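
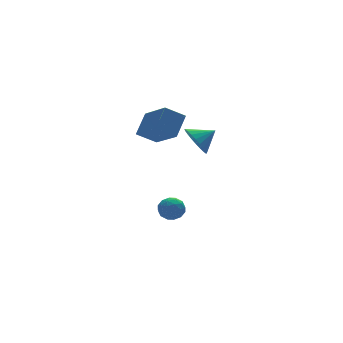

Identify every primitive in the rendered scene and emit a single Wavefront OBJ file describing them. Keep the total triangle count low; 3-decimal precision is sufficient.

v -1.503 -3.305 1.571
v -1.084 -2.925 0.897
v -0.537 -3.415 2.109
v -1.16 -2.652 1.091
v -1.289 -2.478 1.358
v -1.45 -2.431 1.657
v -1.619 -2.516 1.943
v -1.771 -2.721 2.173
v -1.881 -3.016 2.311
v -1.934 -3.354 2.337
v -1.921 -3.685 2.246
v -1.845 -3.958 2.052
v -1.716 -4.131 1.785
v -1.555 -4.179 1.486
v -1.386 -4.094 1.199
v -1.234 -3.888 0.97
v -1.124 -3.594 0.832
v -1.071 -3.256 0.806
v -2.332 -3.04 1.935
v -3.258 -2.764 2.54
v -2.494 -1.304 0.895
v -3.42 -1.028 1.501
v -1.54 -2.412 2.859
v -2.466 -2.136 3.465
v -1.702 -0.676 1.82
v -2.628 -0.4 2.425
v -2.324 -1.068 -3.457
v -1.709 -0.719 -3.563
v -1.811 -2.061 -3.757
v -1.196 -1.712 -3.863
v -1.455 -1.788 -3.201
v -1.772 -1.174 -3.015
v -1.748 -1.606 -4.305
v -2.065 -0.992 -4.119
v -1.354 -1.051 -4.087
v -1.172 -1.163 -3.405
v -2.348 -1.617 -3.915
v -2.166 -1.729 -3.233
v -2.061 -0.806 -3.484
v -1.459 -1.974 -3.836
v -1.61 -2.018 -3.447
v -1.249 -1.813 -3.509
v -2.098 -1.074 -3.162
v -1.737 -0.869 -3.224
v -1.587 -1.497 -3.011
v -1.783 -1.911 -4.096
v -1.422 -1.706 -4.158
v -2.271 -0.967 -3.811
v -1.91 -0.762 -3.873
v -1.933 -1.283 -4.309
v -1.491 -0.796 -3.854
v -1.19 -1.38 -4.03
v -1.514 -1.318 -4.29
v -1.701 -0.957 -4.181
v -1.384 -0.862 -3.453
v -1.083 -1.446 -3.629
v -1.235 -1.49 -3.24
v -1.421 -1.13 -3.131
v -1.175 -1.058 -3.761
v -2.437 -1.334 -3.691
v -2.136 -1.918 -3.867
v -2.099 -1.65 -4.189
v -2.285 -1.29 -4.08
v -2.33 -1.4 -3.29
v -2.029 -1.984 -3.466
v -1.819 -1.823 -3.139
v -2.006 -1.462 -3.03
v -2.345 -1.722 -3.559
f 2 1 4
f 2 4 3
f 4 1 5
f 4 5 3
f 5 1 6
f 5 6 3
f 6 1 7
f 6 7 3
f 7 1 8
f 7 8 3
f 8 1 9
f 8 9 3
f 9 1 10
f 9 10 3
f 10 1 11
f 10 11 3
f 11 1 12
f 11 12 3
f 12 1 13
f 12 13 3
f 13 1 14
f 13 14 3
f 14 1 15
f 14 15 3
f 15 1 16
f 15 16 3
f 16 1 17
f 16 17 3
f 17 1 18
f 17 18 3
f 18 1 2
f 18 2 3
f 20 22 19
f 23 20 19
f 19 22 21
f 21 23 19
f 20 26 22
f 24 20 23
f 24 26 20
f 22 26 21
f 25 23 21
f 21 26 25
f 25 24 23
f 26 24 25
f 27 64 43
f 64 38 67
f 43 67 32
f 64 67 43
f 27 43 39
f 43 32 44
f 39 44 28
f 43 44 39
f 27 39 48
f 39 28 49
f 48 49 34
f 39 49 48
f 27 48 60
f 48 34 63
f 60 63 37
f 48 63 60
f 27 60 64
f 60 37 68
f 64 68 38
f 60 68 64
f 28 44 55
f 44 32 58
f 55 58 36
f 44 58 55
f 32 67 45
f 67 38 66
f 45 66 31
f 67 66 45
f 38 68 65
f 68 37 61
f 65 61 29
f 68 61 65
f 37 63 62
f 63 34 50
f 62 50 33
f 63 50 62
f 34 49 54
f 49 28 51
f 54 51 35
f 49 51 54
f 30 56 42
f 56 36 57
f 42 57 31
f 56 57 42
f 30 42 40
f 42 31 41
f 40 41 29
f 42 41 40
f 30 40 47
f 40 29 46
f 47 46 33
f 40 46 47
f 30 47 52
f 47 33 53
f 52 53 35
f 47 53 52
f 30 52 56
f 52 35 59
f 56 59 36
f 52 59 56
f 31 57 45
f 57 36 58
f 45 58 32
f 57 58 45
f 29 41 65
f 41 31 66
f 65 66 38
f 41 66 65
f 33 46 62
f 46 29 61
f 62 61 37
f 46 61 62
f 35 53 54
f 53 33 50
f 54 50 34
f 53 50 54
f 36 59 55
f 59 35 51
f 55 51 28
f 59 51 55



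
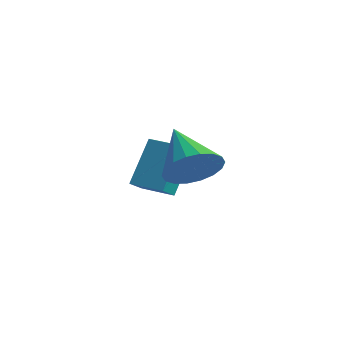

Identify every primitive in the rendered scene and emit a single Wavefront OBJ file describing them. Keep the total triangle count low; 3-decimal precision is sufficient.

v -0.557 -1.104 -2.946
v -0.314 -1.803 -2.49
v -0.761 -0.127 -1.341
v -0.518 -0.826 -0.885
v 0.578 -0.754 -3.015
v 0.821 -1.453 -2.559
v 0.374 0.223 -1.41
v 0.617 -0.476 -0.954
v 3.629 -2.754 -0.496
v 4.23 -2.557 0.214
v 2.191 -2.226 0.576
v 4.208 -2.19 0.004
v 4.072 -1.935 -0.305
v 3.848 -1.843 -0.651
v 3.581 -1.93 -0.967
v 3.323 -2.181 -1.189
v 3.126 -2.545 -1.274
v 3.029 -2.951 -1.205
v 3.05 -3.318 -0.995
v 3.187 -3.572 -0.687
v 3.411 -3.665 -0.34
v 3.678 -3.578 -0.025
v 3.935 -3.327 0.198
v 4.132 -2.963 0.283
f 2 4 1
f 5 2 1
f 1 4 3
f 3 5 1
f 2 8 4
f 6 2 5
f 6 8 2
f 4 8 3
f 7 5 3
f 3 8 7
f 7 6 5
f 8 6 7
f 10 9 12
f 10 12 11
f 12 9 13
f 12 13 11
f 13 9 14
f 13 14 11
f 14 9 15
f 14 15 11
f 15 9 16
f 15 16 11
f 16 9 17
f 16 17 11
f 17 9 18
f 17 18 11
f 18 9 19
f 18 19 11
f 19 9 20
f 19 20 11
f 20 9 21
f 20 21 11
f 21 9 22
f 21 22 11
f 22 9 23
f 22 23 11
f 23 9 24
f 23 24 11
f 24 9 10
f 24 10 11



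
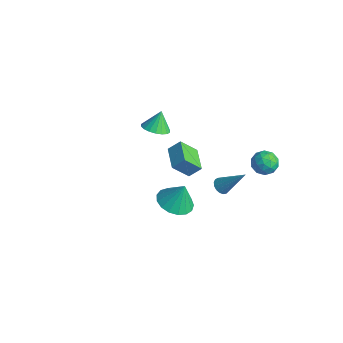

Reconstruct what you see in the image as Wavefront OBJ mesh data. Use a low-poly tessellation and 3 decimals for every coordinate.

v 1.08 3.138 -1.986
v 1.411 3.36 -2.336
v 2.14 3.882 -0.514
v 1.234 3.538 -2.298
v 1.022 3.624 -2.189
v 0.823 3.599 -2.034
v 0.683 3.468 -1.867
v 0.635 3.262 -1.728
v 0.688 3.027 -1.648
v 0.831 2.818 -1.645
v 1.032 2.682 -1.72
v 1.243 2.651 -1.857
v 1.418 2.731 -2.023
v 1.515 2.904 -2.18
v 1.512 3.131 -2.293
v 3.523 3.974 1.871
v 4.172 4.257 2.168
v 3.688 2.923 2.512
v 4.337 3.206 2.809
v 3.659 3.504 3.012
v 3.557 4.153 2.616
v 4.303 3.027 2.064
v 4.201 3.676 1.668
v 4.654 3.672 2.287
v 4.256 3.967 2.874
v 3.604 3.213 1.806
v 3.206 3.508 2.393
v 3.833 4.208 1.963
v 4.027 2.972 2.717
v 3.629 3.147 2.836
v 4.01 3.314 3.011
v 3.472 4.147 2.227
v 3.853 4.313 2.402
v 3.552 3.87 2.898
v 4.007 2.867 2.278
v 4.388 3.033 2.453
v 3.85 3.866 1.669
v 4.231 4.033 1.844
v 4.308 3.31 1.782
v 4.497 4.03 2.208
v 4.594 3.412 2.585
v 4.575 3.307 2.147
v 4.514 3.689 1.914
v 4.263 4.204 2.553
v 4.36 3.586 2.93
v 3.962 3.761 3.049
v 3.902 4.143 2.816
v 4.547 3.859 2.623
v 3.5 3.594 1.75
v 3.597 2.976 2.127
v 3.958 3.037 1.864
v 3.898 3.419 1.631
v 3.266 3.768 2.095
v 3.363 3.15 2.472
v 3.346 3.491 2.766
v 3.285 3.873 2.533
v 3.313 3.321 2.057
v -3.239 2.067 0.294
v -2.641 1.617 0.63
v -3.421 2.613 1.346
v -2.463 1.911 0.508
v -2.438 2.236 0.344
v -2.572 2.528 0.17
v -2.838 2.728 0.02
v -3.183 2.797 -0.076
v -3.54 2.722 -0.098
v -3.836 2.516 -0.043
v -4.015 2.222 0.079
v -4.04 1.897 0.243
v -3.906 1.606 0.417
v -3.64 1.406 0.567
v -3.295 1.337 0.663
v -2.938 1.412 0.685
v -1.918 1.876 -0.341
v -1.557 2.445 0.271
v -1.52 2.703 -1.345
v -1.159 3.272 -0.733
v -0.621 1.148 -0.427
v -0.26 1.717 0.185
v -0.223 1.975 -1.431
v 0.138 2.544 -0.819
v 3.647 -1.979 2.583
v 4.509 -1.593 2.287
v 3.913 -1.581 3.877
v 4.202 -1.235 2.24
v 3.768 -1.047 2.272
v 3.306 -1.073 2.375
v 2.923 -1.306 2.525
v 2.705 -1.694 2.689
v 2.702 -2.146 2.829
v 2.917 -2.561 2.912
v 3.298 -2.842 2.92
v 3.759 -2.925 2.85
v 4.195 -2.792 2.72
v 4.505 -2.472 2.558
v 4.618 -2.039 2.401
f 2 1 4
f 2 4 3
f 4 1 5
f 4 5 3
f 5 1 6
f 5 6 3
f 6 1 7
f 6 7 3
f 7 1 8
f 7 8 3
f 8 1 9
f 8 9 3
f 9 1 10
f 9 10 3
f 10 1 11
f 10 11 3
f 11 1 12
f 11 12 3
f 12 1 13
f 12 13 3
f 13 1 14
f 13 14 3
f 14 1 15
f 14 15 3
f 15 1 2
f 15 2 3
f 16 53 32
f 53 27 56
f 32 56 21
f 53 56 32
f 16 32 28
f 32 21 33
f 28 33 17
f 32 33 28
f 16 28 37
f 28 17 38
f 37 38 23
f 28 38 37
f 16 37 49
f 37 23 52
f 49 52 26
f 37 52 49
f 16 49 53
f 49 26 57
f 53 57 27
f 49 57 53
f 17 33 44
f 33 21 47
f 44 47 25
f 33 47 44
f 21 56 34
f 56 27 55
f 34 55 20
f 56 55 34
f 27 57 54
f 57 26 50
f 54 50 18
f 57 50 54
f 26 52 51
f 52 23 39
f 51 39 22
f 52 39 51
f 23 38 43
f 38 17 40
f 43 40 24
f 38 40 43
f 19 45 31
f 45 25 46
f 31 46 20
f 45 46 31
f 19 31 29
f 31 20 30
f 29 30 18
f 31 30 29
f 19 29 36
f 29 18 35
f 36 35 22
f 29 35 36
f 19 36 41
f 36 22 42
f 41 42 24
f 36 42 41
f 19 41 45
f 41 24 48
f 45 48 25
f 41 48 45
f 20 46 34
f 46 25 47
f 34 47 21
f 46 47 34
f 18 30 54
f 30 20 55
f 54 55 27
f 30 55 54
f 22 35 51
f 35 18 50
f 51 50 26
f 35 50 51
f 24 42 43
f 42 22 39
f 43 39 23
f 42 39 43
f 25 48 44
f 48 24 40
f 44 40 17
f 48 40 44
f 59 58 61
f 59 61 60
f 61 58 62
f 61 62 60
f 62 58 63
f 62 63 60
f 63 58 64
f 63 64 60
f 64 58 65
f 64 65 60
f 65 58 66
f 65 66 60
f 66 58 67
f 66 67 60
f 67 58 68
f 67 68 60
f 68 58 69
f 68 69 60
f 69 58 70
f 69 70 60
f 70 58 71
f 70 71 60
f 71 58 72
f 71 72 60
f 72 58 73
f 72 73 60
f 73 58 59
f 73 59 60
f 75 77 74
f 78 75 74
f 74 77 76
f 76 78 74
f 75 81 77
f 79 75 78
f 79 81 75
f 77 81 76
f 80 78 76
f 76 81 80
f 80 79 78
f 81 79 80
f 83 82 85
f 83 85 84
f 85 82 86
f 85 86 84
f 86 82 87
f 86 87 84
f 87 82 88
f 87 88 84
f 88 82 89
f 88 89 84
f 89 82 90
f 89 90 84
f 90 82 91
f 90 91 84
f 91 82 92
f 91 92 84
f 92 82 93
f 92 93 84
f 93 82 94
f 93 94 84
f 94 82 95
f 94 95 84
f 95 82 96
f 95 96 84
f 96 82 83
f 96 83 84



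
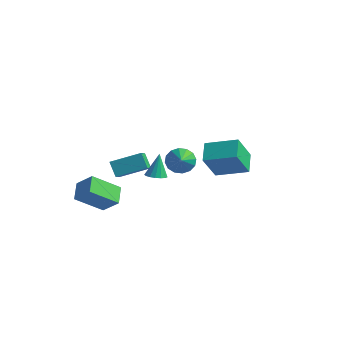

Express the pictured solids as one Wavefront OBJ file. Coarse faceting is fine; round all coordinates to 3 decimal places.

v -3.745 -0.824 -3.433
v -4.365 -0.601 -2.641
v -4.196 -0.008 -4.016
v -4.815 0.216 -3.224
v -2.525 0.304 -2.796
v -3.144 0.528 -2.004
v -2.975 1.121 -3.379
v -3.595 1.344 -2.587
v -2.86 -3.775 -2.776
v -3.472 -2.921 -2.261
v -3.808 -3.936 -3.635
v -4.42 -3.082 -3.12
v -2.04 -2.498 -3.92
v -2.652 -1.644 -3.405
v -2.988 -2.659 -4.779
v -3.6 -1.805 -4.264
v -3.393 4.053 -4.361
v -2.782 4.653 -4.279
v -2.207 2.687 -3.219
v -3.051 4.713 -3.928
v -3.411 4.596 -3.694
v -3.766 4.333 -3.638
v -4.022 3.996 -3.776
v -4.109 3.674 -4.071
v -4.004 3.454 -4.443
v -3.736 3.394 -4.794
v -3.376 3.511 -5.028
v -3.021 3.773 -5.084
v -2.765 4.11 -4.946
v -2.678 4.432 -4.651
v 1.988 0.362 -1.571
v 1.941 -0.614 -0.023
v 1.341 1.295 -1.002
v 1.295 0.32 0.546
v 3.545 1.12 -1.046
v 3.499 0.145 0.502
v 2.899 2.054 -0.477
v 2.852 1.078 1.071
v -0.185 -1.731 -1.467
v 0.325 -1.437 -1.511
v -0.335 -1.269 -0.133
v 0.132 -1.251 -1.598
v -0.134 -1.174 -1.654
v -0.412 -1.224 -1.668
v -0.637 -1.391 -1.636
v -0.759 -1.636 -1.565
v -0.75 -1.902 -1.471
v -0.611 -2.129 -1.377
v -0.374 -2.265 -1.304
v -0.095 -2.279 -1.268
v 0.164 -2.167 -1.277
v 0.343 -1.955 -1.33
v 0.401 -1.692 -1.415
f 2 4 1
f 5 2 1
f 1 4 3
f 3 5 1
f 2 8 4
f 6 2 5
f 6 8 2
f 4 8 3
f 7 5 3
f 3 8 7
f 7 6 5
f 8 6 7
f 10 12 9
f 13 10 9
f 9 12 11
f 11 13 9
f 10 16 12
f 14 10 13
f 14 16 10
f 12 16 11
f 15 13 11
f 11 16 15
f 15 14 13
f 16 14 15
f 18 17 20
f 18 20 19
f 20 17 21
f 20 21 19
f 21 17 22
f 21 22 19
f 22 17 23
f 22 23 19
f 23 17 24
f 23 24 19
f 24 17 25
f 24 25 19
f 25 17 26
f 25 26 19
f 26 17 27
f 26 27 19
f 27 17 28
f 27 28 19
f 28 17 29
f 28 29 19
f 29 17 30
f 29 30 19
f 30 17 18
f 30 18 19
f 32 34 31
f 35 32 31
f 31 34 33
f 33 35 31
f 32 38 34
f 36 32 35
f 36 38 32
f 34 38 33
f 37 35 33
f 33 38 37
f 37 36 35
f 38 36 37
f 40 39 42
f 40 42 41
f 42 39 43
f 42 43 41
f 43 39 44
f 43 44 41
f 44 39 45
f 44 45 41
f 45 39 46
f 45 46 41
f 46 39 47
f 46 47 41
f 47 39 48
f 47 48 41
f 48 39 49
f 48 49 41
f 49 39 50
f 49 50 41
f 50 39 51
f 50 51 41
f 51 39 52
f 51 52 41
f 52 39 53
f 52 53 41
f 53 39 40
f 53 40 41



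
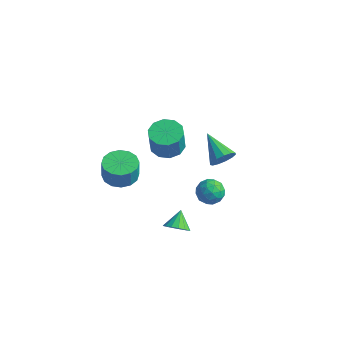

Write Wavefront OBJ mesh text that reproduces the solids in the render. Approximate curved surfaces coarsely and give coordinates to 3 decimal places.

v 2.007 -0.17 2.239
v 2.365 -0.052 2.828
v 0.653 0.53 2.921
v 2.416 0.267 2.601
v 2.337 0.447 2.259
v 2.153 0.431 1.911
v 1.922 0.224 1.666
v 1.719 -0.108 1.604
v 1.607 -0.46 1.743
v 1.622 -0.72 2.039
v 1.759 -0.805 2.399
v 1.975 -0.689 2.708
v 2.201 -0.408 2.868
v 1.148 -2.931 -1.46
v 1.728 -2.614 -1.62
v 0.892 -2.149 -0.84
v 1.494 -2.502 -1.858
v 1.168 -2.504 -1.989
v 0.836 -2.62 -1.979
v 0.587 -2.82 -1.83
v 0.489 -3.049 -1.581
v 0.567 -3.247 -1.301
v 0.801 -3.36 -1.063
v 1.127 -3.358 -0.931
v 1.459 -3.241 -0.942
v 1.708 -3.041 -1.091
v 1.806 -2.812 -1.339
v -1.43 -3.834 2.301
v -0.612 -4.182 2.259
v -0.572 -4.214 3.298
v -1.39 -3.866 3.339
v -0.547 -3.726 2.27
v -0.507 -3.758 3.309
v -0.719 -3.299 2.29
v -0.679 -3.331 3.328
v -1.081 -3.015 2.312
v -1.041 -3.047 3.351
v -1.537 -2.951 2.332
v -1.497 -2.983 3.37
v -1.964 -3.124 2.343
v -1.924 -3.155 3.381
v -2.248 -3.486 2.342
v -2.208 -3.518 3.381
v -2.313 -3.942 2.331
v -2.273 -3.974 3.37
v -2.141 -4.369 2.312
v -2.101 -4.401 3.35
v -1.779 -4.653 2.289
v -1.739 -4.685 3.328
v -1.323 -4.717 2.27
v -1.283 -4.749 3.308
v -0.896 -4.545 2.259
v -0.856 -4.576 3.297
v -2.92 2.489 -1.959
v -2.319 1.794 -2.105
v -2.259 1.556 -0.727
v -2.86 2.251 -0.581
v -2.017 2.278 -2.035
v -1.957 2.04 -0.657
v -2.06 2.843 -1.935
v -2 2.604 -0.557
v -2.431 3.272 -1.845
v -2.371 3.034 -0.467
v -2.989 3.403 -1.798
v -2.929 3.164 -0.42
v -3.521 3.184 -1.813
v -3.461 2.946 -0.435
v -3.823 2.7 -1.883
v -3.763 2.462 -0.505
v -3.78 2.136 -1.983
v -3.72 1.897 -0.605
v -3.409 1.706 -2.073
v -3.349 1.468 -0.695
v -2.851 1.576 -2.12
v -2.791 1.337 -0.742
v 2.07 -1.642 2.024
v 2.451 -1.261 1.507
v 2.389 -2.679 1.493
v 2.77 -2.298 0.976
v 3.013 -2.315 1.682
v 2.816 -1.674 2.01
v 2.024 -2.266 0.99
v 1.827 -1.625 1.318
v 2.422 -1.646 0.868
v 3.034 -1.677 1.295
v 1.806 -2.263 1.705
v 2.418 -2.294 2.132
v 2.233 -1.36 1.812
v 2.607 -2.58 1.188
v 2.75 -2.59 1.603
v 2.974 -2.366 1.299
v 2.447 -1.603 2.107
v 2.671 -1.379 1.803
v 3.001 -1.999 1.906
v 2.169 -2.561 1.197
v 2.393 -2.337 0.893
v 1.866 -1.574 1.701
v 2.09 -1.35 1.397
v 1.839 -1.941 1.094
v 2.44 -1.363 1.132
v 2.627 -1.973 0.821
v 2.189 -1.954 0.829
v 2.073 -1.577 1.022
v 2.799 -1.381 1.384
v 2.986 -1.991 1.072
v 3.129 -2.001 1.487
v 3.013 -1.624 1.679
v 2.782 -1.608 1.008
v 1.854 -1.949 1.928
v 2.041 -2.559 1.616
v 1.827 -2.316 1.321
v 1.711 -1.939 1.513
v 2.213 -1.967 2.179
v 2.4 -2.577 1.868
v 2.767 -2.363 1.978
v 2.651 -1.986 2.171
v 2.058 -2.332 1.992
f 2 1 4
f 2 4 3
f 4 1 5
f 4 5 3
f 5 1 6
f 5 6 3
f 6 1 7
f 6 7 3
f 7 1 8
f 7 8 3
f 8 1 9
f 8 9 3
f 9 1 10
f 9 10 3
f 10 1 11
f 10 11 3
f 11 1 12
f 11 12 3
f 12 1 13
f 12 13 3
f 13 1 2
f 13 2 3
f 15 14 17
f 15 17 16
f 17 14 18
f 17 18 16
f 18 14 19
f 18 19 16
f 19 14 20
f 19 20 16
f 20 14 21
f 20 21 16
f 21 14 22
f 21 22 16
f 22 14 23
f 22 23 16
f 23 14 24
f 23 24 16
f 24 14 25
f 24 25 16
f 25 14 26
f 25 26 16
f 26 14 27
f 26 27 16
f 27 14 15
f 27 15 16
f 29 28 32
f 29 32 30
f 30 32 33
f 30 33 31
f 32 28 34
f 32 34 33
f 33 34 35
f 33 35 31
f 34 28 36
f 34 36 35
f 35 36 37
f 35 37 31
f 36 28 38
f 36 38 37
f 37 38 39
f 37 39 31
f 38 28 40
f 38 40 39
f 39 40 41
f 39 41 31
f 40 28 42
f 40 42 41
f 41 42 43
f 41 43 31
f 42 28 44
f 42 44 43
f 43 44 45
f 43 45 31
f 44 28 46
f 44 46 45
f 45 46 47
f 45 47 31
f 46 28 48
f 46 48 47
f 47 48 49
f 47 49 31
f 48 28 50
f 48 50 49
f 49 50 51
f 49 51 31
f 50 28 52
f 50 52 51
f 51 52 53
f 51 53 31
f 52 28 29
f 52 29 53
f 53 29 30
f 53 30 31
f 55 54 58
f 55 58 56
f 56 58 59
f 56 59 57
f 58 54 60
f 58 60 59
f 59 60 61
f 59 61 57
f 60 54 62
f 60 62 61
f 61 62 63
f 61 63 57
f 62 54 64
f 62 64 63
f 63 64 65
f 63 65 57
f 64 54 66
f 64 66 65
f 65 66 67
f 65 67 57
f 66 54 68
f 66 68 67
f 67 68 69
f 67 69 57
f 68 54 70
f 68 70 69
f 69 70 71
f 69 71 57
f 70 54 72
f 70 72 71
f 71 72 73
f 71 73 57
f 72 54 74
f 72 74 73
f 73 74 75
f 73 75 57
f 74 54 55
f 74 55 75
f 75 55 56
f 75 56 57
f 76 113 92
f 113 87 116
f 92 116 81
f 113 116 92
f 76 92 88
f 92 81 93
f 88 93 77
f 92 93 88
f 76 88 97
f 88 77 98
f 97 98 83
f 88 98 97
f 76 97 109
f 97 83 112
f 109 112 86
f 97 112 109
f 76 109 113
f 109 86 117
f 113 117 87
f 109 117 113
f 77 93 104
f 93 81 107
f 104 107 85
f 93 107 104
f 81 116 94
f 116 87 115
f 94 115 80
f 116 115 94
f 87 117 114
f 117 86 110
f 114 110 78
f 117 110 114
f 86 112 111
f 112 83 99
f 111 99 82
f 112 99 111
f 83 98 103
f 98 77 100
f 103 100 84
f 98 100 103
f 79 105 91
f 105 85 106
f 91 106 80
f 105 106 91
f 79 91 89
f 91 80 90
f 89 90 78
f 91 90 89
f 79 89 96
f 89 78 95
f 96 95 82
f 89 95 96
f 79 96 101
f 96 82 102
f 101 102 84
f 96 102 101
f 79 101 105
f 101 84 108
f 105 108 85
f 101 108 105
f 80 106 94
f 106 85 107
f 94 107 81
f 106 107 94
f 78 90 114
f 90 80 115
f 114 115 87
f 90 115 114
f 82 95 111
f 95 78 110
f 111 110 86
f 95 110 111
f 84 102 103
f 102 82 99
f 103 99 83
f 102 99 103
f 85 108 104
f 108 84 100
f 104 100 77
f 108 100 104



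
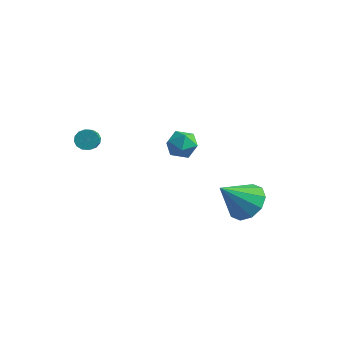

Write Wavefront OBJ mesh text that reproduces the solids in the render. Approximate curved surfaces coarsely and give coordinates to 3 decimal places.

v 1.625 0.716 -1.304
v 2.022 1.341 -0.603
v 0.895 -0.336 0.044
v 1.447 1.553 -0.748
v 0.939 1.445 -1.107
v 0.694 1.059 -1.54
v 0.804 0.542 -1.884
v 1.227 0.092 -2.006
v 1.803 -0.12 -1.861
v 2.31 -0.013 -1.502
v 2.556 0.373 -1.069
v 2.446 0.89 -0.725
v -2.089 2.423 0.623
v -1.541 1.868 0.405
v -3.039 1.692 0.095
v -2.491 1.137 -0.123
v -2.666 1.248 0.66
v -2.079 1.699 0.986
v -2.501 1.861 -0.486
v -1.914 2.312 -0.16
v -1.796 1.521 -0.281
v -1.898 1.141 0.427
v -2.682 2.419 0.073
v -2.784 2.039 0.781
v -4.066 -2.778 2.744
v -3.652 -2.472 2.819
v -3.16 -3.317 3.532
v -3.574 -3.622 3.456
v -3.824 -2.407 3.016
v -3.331 -3.252 3.729
v -4.06 -2.44 3.139
v -3.568 -3.285 3.852
v -4.299 -2.564 3.157
v -3.806 -3.409 3.87
v -4.475 -2.746 3.064
v -3.982 -3.59 3.777
v -4.541 -2.935 2.885
v -4.049 -3.78 3.598
v -4.48 -3.083 2.668
v -3.988 -3.928 3.381
v -4.309 -3.148 2.471
v -3.816 -3.993 3.184
v -4.072 -3.115 2.348
v -3.58 -3.96 3.061
v -3.834 -2.991 2.33
v -3.341 -3.836 3.043
v -3.658 -2.81 2.423
v -3.165 -3.654 3.136
v -3.591 -2.62 2.602
v -3.099 -3.465 3.315
f 2 1 4
f 2 4 3
f 4 1 5
f 4 5 3
f 5 1 6
f 5 6 3
f 6 1 7
f 6 7 3
f 7 1 8
f 7 8 3
f 8 1 9
f 8 9 3
f 9 1 10
f 9 10 3
f 10 1 11
f 10 11 3
f 11 1 12
f 11 12 3
f 12 1 2
f 12 2 3
f 13 24 18
f 13 18 14
f 13 14 20
f 13 20 23
f 13 23 24
f 14 18 22
f 18 24 17
f 24 23 15
f 23 20 19
f 20 14 21
f 16 22 17
f 16 17 15
f 16 15 19
f 16 19 21
f 16 21 22
f 17 22 18
f 15 17 24
f 19 15 23
f 21 19 20
f 22 21 14
f 26 25 29
f 26 29 27
f 27 29 30
f 27 30 28
f 29 25 31
f 29 31 30
f 30 31 32
f 30 32 28
f 31 25 33
f 31 33 32
f 32 33 34
f 32 34 28
f 33 25 35
f 33 35 34
f 34 35 36
f 34 36 28
f 35 25 37
f 35 37 36
f 36 37 38
f 36 38 28
f 37 25 39
f 37 39 38
f 38 39 40
f 38 40 28
f 39 25 41
f 39 41 40
f 40 41 42
f 40 42 28
f 41 25 43
f 41 43 42
f 42 43 44
f 42 44 28
f 43 25 45
f 43 45 44
f 44 45 46
f 44 46 28
f 45 25 47
f 45 47 46
f 46 47 48
f 46 48 28
f 47 25 49
f 47 49 48
f 48 49 50
f 48 50 28
f 49 25 26
f 49 26 50
f 50 26 27
f 50 27 28



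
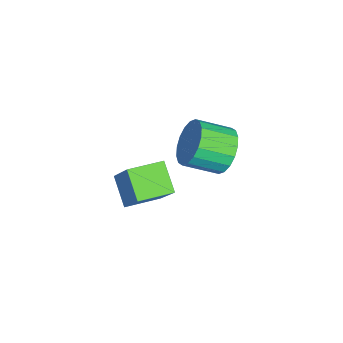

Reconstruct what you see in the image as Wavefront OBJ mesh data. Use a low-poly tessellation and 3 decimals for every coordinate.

v -1.933 -1.337 2.45
v -1.392 -1.061 2.798
v -1.226 -1.968 3.258
v -1.767 -2.243 2.91
v -1.631 -1.008 2.989
v -1.466 -1.914 3.449
v -1.931 -1.02 3.074
v -1.765 -1.926 3.534
v -2.231 -1.094 3.035
v -2.065 -2.001 3.495
v -2.472 -1.217 2.88
v -2.306 -2.123 3.34
v -2.606 -1.363 2.64
v -2.44 -2.27 3.1
v -2.607 -1.505 2.363
v -2.441 -2.411 2.823
v -2.474 -1.612 2.102
v -2.308 -2.519 2.562
v -2.234 -1.666 1.911
v -2.069 -2.572 2.371
v -1.935 -1.654 1.826
v -1.769 -2.56 2.286
v -1.635 -1.579 1.865
v -1.469 -2.486 2.325
v -1.394 -1.457 2.02
v -1.228 -2.363 2.48
v -1.26 -1.31 2.26
v -1.094 -2.217 2.72
v -1.259 -1.169 2.537
v -1.093 -2.075 2.997
v 0.75 -3.598 2.761
v 0.099 -3.914 3.313
v 0.324 -2.76 2.739
v -0.326 -3.076 3.291
v 1.506 -3.184 3.889
v 0.856 -3.5 4.441
v 1.081 -2.346 3.867
v 0.43 -2.662 4.419
f 2 1 5
f 2 5 3
f 3 5 6
f 3 6 4
f 5 1 7
f 5 7 6
f 6 7 8
f 6 8 4
f 7 1 9
f 7 9 8
f 8 9 10
f 8 10 4
f 9 1 11
f 9 11 10
f 10 11 12
f 10 12 4
f 11 1 13
f 11 13 12
f 12 13 14
f 12 14 4
f 13 1 15
f 13 15 14
f 14 15 16
f 14 16 4
f 15 1 17
f 15 17 16
f 16 17 18
f 16 18 4
f 17 1 19
f 17 19 18
f 18 19 20
f 18 20 4
f 19 1 21
f 19 21 20
f 20 21 22
f 20 22 4
f 21 1 23
f 21 23 22
f 22 23 24
f 22 24 4
f 23 1 25
f 23 25 24
f 24 25 26
f 24 26 4
f 25 1 27
f 25 27 26
f 26 27 28
f 26 28 4
f 27 1 29
f 27 29 28
f 28 29 30
f 28 30 4
f 29 1 2
f 29 2 30
f 30 2 3
f 30 3 4
f 32 34 31
f 35 32 31
f 31 34 33
f 33 35 31
f 32 38 34
f 36 32 35
f 36 38 32
f 34 38 33
f 37 35 33
f 33 38 37
f 37 36 35
f 38 36 37



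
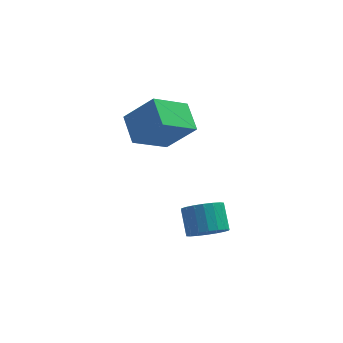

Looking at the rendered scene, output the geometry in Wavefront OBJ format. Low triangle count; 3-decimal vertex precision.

v -3.791 0.78 1.656
v -4.178 2.135 2.324
v -2.295 1.753 0.548
v -2.682 3.108 1.216
v -2.478 0.432 3.124
v -2.865 1.787 3.792
v -0.982 1.405 2.016
v -1.369 2.76 2.684
v -0.563 -1.298 -2.794
v 0.187 -1.611 -2.282
v -0.027 -0.575 -1.335
v -0.777 -0.262 -1.846
v 0.365 -1.329 -2.55
v 0.151 -0.293 -1.603
v 0.359 -1.042 -2.865
v 0.145 -0.006 -1.918
v 0.171 -0.805 -3.167
v -0.043 0.231 -2.22
v -0.163 -0.666 -3.395
v -0.377 0.37 -2.448
v -0.576 -0.652 -3.503
v -0.79 0.384 -2.556
v -0.986 -0.766 -3.471
v -1.2 0.27 -2.524
v -1.313 -0.985 -3.305
v -1.527 0.051 -2.358
v -1.491 -1.267 -3.037
v -1.705 -0.231 -2.09
v -1.485 -1.554 -2.722
v -1.699 -0.518 -1.775
v -1.297 -1.791 -2.42
v -1.511 -0.755 -1.473
v -0.963 -1.93 -2.192
v -1.177 -0.894 -1.245
v -0.55 -1.944 -2.084
v -0.764 -0.908 -1.137
v -0.14 -1.83 -2.116
v -0.354 -0.794 -1.169
f 2 4 1
f 5 2 1
f 1 4 3
f 3 5 1
f 2 8 4
f 6 2 5
f 6 8 2
f 4 8 3
f 7 5 3
f 3 8 7
f 7 6 5
f 8 6 7
f 10 9 13
f 10 13 11
f 11 13 14
f 11 14 12
f 13 9 15
f 13 15 14
f 14 15 16
f 14 16 12
f 15 9 17
f 15 17 16
f 16 17 18
f 16 18 12
f 17 9 19
f 17 19 18
f 18 19 20
f 18 20 12
f 19 9 21
f 19 21 20
f 20 21 22
f 20 22 12
f 21 9 23
f 21 23 22
f 22 23 24
f 22 24 12
f 23 9 25
f 23 25 24
f 24 25 26
f 24 26 12
f 25 9 27
f 25 27 26
f 26 27 28
f 26 28 12
f 27 9 29
f 27 29 28
f 28 29 30
f 28 30 12
f 29 9 31
f 29 31 30
f 30 31 32
f 30 32 12
f 31 9 33
f 31 33 32
f 32 33 34
f 32 34 12
f 33 9 35
f 33 35 34
f 34 35 36
f 34 36 12
f 35 9 37
f 35 37 36
f 36 37 38
f 36 38 12
f 37 9 10
f 37 10 38
f 38 10 11
f 38 11 12



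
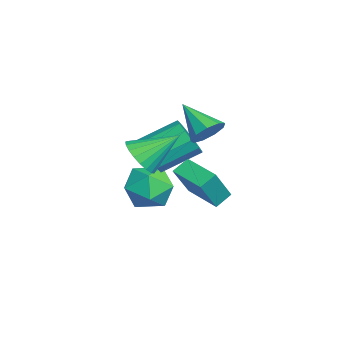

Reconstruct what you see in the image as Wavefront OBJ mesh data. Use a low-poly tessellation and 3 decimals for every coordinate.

v 0.704 -1.846 2.068
v 0.312 -1.263 2.511
v -0.043 -1.21 0.571
v -0.435 -0.627 1.014
v 1.955 -0.853 1.866
v 1.563 -0.27 2.309
v 1.208 -0.217 0.369
v 0.816 0.366 0.812
v -0.57 -0.45 3.451
v 0.008 -0.522 4
v -1.67 -1.39 4.489
v -0.286 -0.071 4.096
v -0.714 0.203 3.891
v -1.074 0.171 3.48
v -1.198 -0.152 3.056
v -1.029 -0.614 2.817
v -0.645 -1 2.875
v -0.226 -1.128 3.202
v 0.032 -0.939 3.647
v 0.99 -3.07 2.995
v 1.91 -3.093 3.13
v 0.87 -1.59 4.065
v 1.88 -2.869 2.816
v 1.696 -2.679 2.533
v 1.39 -2.558 2.331
v 1.015 -2.524 2.243
v 0.635 -2.585 2.285
v 0.317 -2.73 2.45
v 0.115 -2.934 2.709
v 0.064 -3.161 3.018
v 0.174 -3.373 3.323
v 0.424 -3.532 3.571
v 0.772 -3.611 3.72
v 1.158 -3.597 3.743
v 1.514 -3.492 3.637
v 1.78 -3.313 3.42
v -3.91 -1.709 -1.298
v -2.91 -2.043 -1.89
v -3.79 -3.317 -0.19
v -2.79 -3.651 -0.782
v -2.766 -2.689 -0.049
v -2.84 -1.696 -0.734
v -3.86 -3.664 -1.346
v -3.934 -2.671 -2.031
v -2.879 -3.251 -1.92
v -2.203 -2.649 -1.119
v -4.497 -2.711 -0.961
v -3.821 -2.109 -0.16
v -1.771 -2.69 1.57
v -1.208 -2.239 0.968
v -1.525 -0.618 1.888
v -2.089 -1.07 2.49
v -1.695 -2.217 0.762
v -2.013 -0.596 1.681
v -2.207 -2.345 0.812
v -2.524 -0.725 1.731
v -2.58 -2.583 1.103
v -2.897 -0.963 2.022
v -2.696 -2.855 1.542
v -3.014 -1.235 2.462
v -2.519 -3.075 1.991
v -2.836 -1.454 2.91
v -2.104 -3.172 2.305
v -2.422 -1.552 3.225
v -1.584 -3.117 2.387
v -1.901 -1.496 3.306
v -1.123 -2.926 2.209
v -1.44 -1.305 3.128
v -0.868 -2.66 1.829
v -1.185 -1.039 2.748
v -0.9 -2.404 1.366
v -1.217 -0.783 2.285
f 2 4 1
f 5 2 1
f 1 4 3
f 3 5 1
f 2 8 4
f 6 2 5
f 6 8 2
f 4 8 3
f 7 5 3
f 3 8 7
f 7 6 5
f 8 6 7
f 10 9 12
f 10 12 11
f 12 9 13
f 12 13 11
f 13 9 14
f 13 14 11
f 14 9 15
f 14 15 11
f 15 9 16
f 15 16 11
f 16 9 17
f 16 17 11
f 17 9 18
f 17 18 11
f 18 9 19
f 18 19 11
f 19 9 10
f 19 10 11
f 21 20 23
f 21 23 22
f 23 20 24
f 23 24 22
f 24 20 25
f 24 25 22
f 25 20 26
f 25 26 22
f 26 20 27
f 26 27 22
f 27 20 28
f 27 28 22
f 28 20 29
f 28 29 22
f 29 20 30
f 29 30 22
f 30 20 31
f 30 31 22
f 31 20 32
f 31 32 22
f 32 20 33
f 32 33 22
f 33 20 34
f 33 34 22
f 34 20 35
f 34 35 22
f 35 20 36
f 35 36 22
f 36 20 21
f 36 21 22
f 37 48 42
f 37 42 38
f 37 38 44
f 37 44 47
f 37 47 48
f 38 42 46
f 42 48 41
f 48 47 39
f 47 44 43
f 44 38 45
f 40 46 41
f 40 41 39
f 40 39 43
f 40 43 45
f 40 45 46
f 41 46 42
f 39 41 48
f 43 39 47
f 45 43 44
f 46 45 38
f 50 49 53
f 50 53 51
f 51 53 54
f 51 54 52
f 53 49 55
f 53 55 54
f 54 55 56
f 54 56 52
f 55 49 57
f 55 57 56
f 56 57 58
f 56 58 52
f 57 49 59
f 57 59 58
f 58 59 60
f 58 60 52
f 59 49 61
f 59 61 60
f 60 61 62
f 60 62 52
f 61 49 63
f 61 63 62
f 62 63 64
f 62 64 52
f 63 49 65
f 63 65 64
f 64 65 66
f 64 66 52
f 65 49 67
f 65 67 66
f 66 67 68
f 66 68 52
f 67 49 69
f 67 69 68
f 68 69 70
f 68 70 52
f 69 49 71
f 69 71 70
f 70 71 72
f 70 72 52
f 71 49 50
f 71 50 72
f 72 50 51
f 72 51 52



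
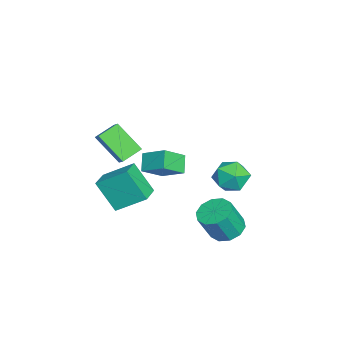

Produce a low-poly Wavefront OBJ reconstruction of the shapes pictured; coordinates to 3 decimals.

v 0.898 -3.187 3.94
v 1.514 -2.922 4.462
v 1.553 -1.9 2.514
v 2.169 -1.634 3.036
v 1.671 -4.086 3.484
v 2.287 -3.82 4.006
v 2.326 -2.798 2.058
v 2.942 -2.533 2.58
v 1.245 -2.749 -1.817
v 0.698 -3.824 -0.122
v 1.362 -1.097 -0.732
v 0.815 -2.171 0.963
v 2.545 -3.009 -1.563
v 1.998 -4.083 0.132
v 2.662 -1.356 -0.478
v 2.115 -2.431 1.217
v -4.565 -1.081 -2.358
v -3.897 0.188 -1.583
v -3.645 -1.067 -3.174
v -2.977 0.202 -2.399
v -3.683 -2.142 -1.381
v -3.015 -0.873 -0.606
v -2.763 -2.128 -2.197
v -2.095 -0.859 -1.422
v 1.032 2.747 -3.801
v 1.895 2.34 -4.213
v 2.372 1.646 -2.532
v 1.508 2.053 -2.119
v 2.034 2.933 -4.008
v 2.51 2.239 -2.326
v 1.789 3.455 -3.723
v 2.266 2.761 -2.042
v 1.256 3.707 -3.468
v 1.732 3.013 -1.787
v 0.636 3.591 -3.34
v 1.113 2.897 -1.659
v 0.168 3.154 -3.388
v 0.645 2.46 -1.707
v 0.03 2.561 -3.594
v 0.506 1.867 -1.912
v 0.274 2.039 -3.878
v 0.751 1.345 -2.197
v 0.808 1.787 -4.133
v 1.284 1.093 -2.452
v 1.427 1.903 -4.261
v 1.904 1.209 -2.58
v 2.552 3.54 2.237
v 3.14 3.663 1.323
v 3.68 2.297 2.797
v 4.268 2.42 1.883
v 4.246 3.218 2.63
v 3.549 3.986 2.285
v 3.271 1.974 1.835
v 2.574 2.742 1.49
v 3.584 2.695 1.075
v 4.187 3.464 1.567
v 2.633 2.496 2.553
v 3.236 3.265 3.045
f 2 4 1
f 5 2 1
f 1 4 3
f 3 5 1
f 2 8 4
f 6 2 5
f 6 8 2
f 4 8 3
f 7 5 3
f 3 8 7
f 7 6 5
f 8 6 7
f 10 12 9
f 13 10 9
f 9 12 11
f 11 13 9
f 10 16 12
f 14 10 13
f 14 16 10
f 12 16 11
f 15 13 11
f 11 16 15
f 15 14 13
f 16 14 15
f 18 20 17
f 21 18 17
f 17 20 19
f 19 21 17
f 18 24 20
f 22 18 21
f 22 24 18
f 20 24 19
f 23 21 19
f 19 24 23
f 23 22 21
f 24 22 23
f 26 25 29
f 26 29 27
f 27 29 30
f 27 30 28
f 29 25 31
f 29 31 30
f 30 31 32
f 30 32 28
f 31 25 33
f 31 33 32
f 32 33 34
f 32 34 28
f 33 25 35
f 33 35 34
f 34 35 36
f 34 36 28
f 35 25 37
f 35 37 36
f 36 37 38
f 36 38 28
f 37 25 39
f 37 39 38
f 38 39 40
f 38 40 28
f 39 25 41
f 39 41 40
f 40 41 42
f 40 42 28
f 41 25 43
f 41 43 42
f 42 43 44
f 42 44 28
f 43 25 45
f 43 45 44
f 44 45 46
f 44 46 28
f 45 25 26
f 45 26 46
f 46 26 27
f 46 27 28
f 47 58 52
f 47 52 48
f 47 48 54
f 47 54 57
f 47 57 58
f 48 52 56
f 52 58 51
f 58 57 49
f 57 54 53
f 54 48 55
f 50 56 51
f 50 51 49
f 50 49 53
f 50 53 55
f 50 55 56
f 51 56 52
f 49 51 58
f 53 49 57
f 55 53 54
f 56 55 48



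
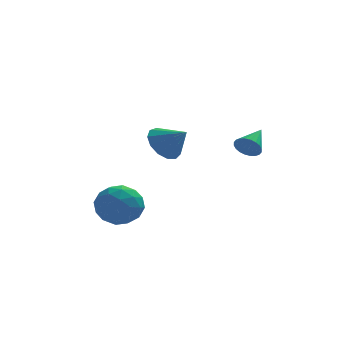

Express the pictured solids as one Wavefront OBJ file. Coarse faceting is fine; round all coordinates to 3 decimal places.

v -0.816 3.875 0.415
v -0.031 4 -0.331
v 0.196 3.185 1.365
v -0.017 4.503 0.02
v -0.257 4.807 0.497
v -0.674 4.816 0.948
v -1.136 4.525 1.229
v -1.497 4.029 1.253
v -1.641 3.483 1.01
v -1.524 3.062 0.578
v -1.181 2.9 0.095
v -0.723 3.046 -0.287
v -0.294 3.457 -0.445
v 2.656 -0.674 1.647
v 3.175 -0.748 1.198
v 3.404 0.534 2.313
v 3.016 -0.577 1.066
v 2.801 -0.42 1.022
v 2.565 -0.301 1.073
v 2.342 -0.24 1.211
v 2.168 -0.245 1.416
v 2.067 -0.315 1.656
v 2.056 -0.439 1.894
v 2.137 -0.6 2.095
v 2.296 -0.772 2.227
v 2.51 -0.929 2.271
v 2.747 -1.047 2.22
v 2.969 -1.108 2.082
v 3.144 -1.104 1.877
v 3.245 -1.034 1.637
v 3.256 -0.909 1.399
v -4.313 -1.501 -1.285
v -3.514 -0.971 -0.548
v -2.846 -2.289 -2.312
v -2.047 -1.759 -1.575
v -2.742 -2.66 -1.166
v -3.649 -2.173 -0.531
v -2.711 -1.087 -2.329
v -3.618 -0.6 -1.694
v -2.524 -0.716 -1.194
v -2.543 -1.688 -0.475
v -3.817 -1.572 -2.385
v -3.836 -2.544 -1.666
v -4.043 -1.167 -0.827
v -2.317 -2.093 -2.033
v -2.726 -2.622 -1.793
v -2.256 -2.311 -1.36
v -4.122 -1.873 -0.816
v -3.652 -1.562 -0.383
v -3.198 -2.554 -0.746
v -2.708 -1.698 -2.477
v -2.238 -1.387 -2.044
v -4.104 -0.949 -1.5
v -3.634 -0.638 -1.067
v -3.162 -0.706 -2.114
v -2.991 -0.705 -0.773
v -2.128 -1.168 -1.376
v -2.519 -0.773 -1.819
v -3.052 -0.487 -1.447
v -3.002 -1.277 -0.35
v -2.139 -1.74 -0.954
v -2.548 -2.269 -0.713
v -3.081 -1.983 -0.34
v -2.42 -1.126 -0.729
v -4.221 -1.52 -1.906
v -3.358 -1.983 -2.51
v -3.279 -1.277 -2.52
v -3.812 -0.991 -2.147
v -4.232 -2.092 -1.484
v -3.369 -2.555 -2.087
v -3.308 -2.773 -1.413
v -3.841 -2.487 -1.041
v -3.94 -2.134 -2.131
f 2 1 4
f 2 4 3
f 4 1 5
f 4 5 3
f 5 1 6
f 5 6 3
f 6 1 7
f 6 7 3
f 7 1 8
f 7 8 3
f 8 1 9
f 8 9 3
f 9 1 10
f 9 10 3
f 10 1 11
f 10 11 3
f 11 1 12
f 11 12 3
f 12 1 13
f 12 13 3
f 13 1 2
f 13 2 3
f 15 14 17
f 15 17 16
f 17 14 18
f 17 18 16
f 18 14 19
f 18 19 16
f 19 14 20
f 19 20 16
f 20 14 21
f 20 21 16
f 21 14 22
f 21 22 16
f 22 14 23
f 22 23 16
f 23 14 24
f 23 24 16
f 24 14 25
f 24 25 16
f 25 14 26
f 25 26 16
f 26 14 27
f 26 27 16
f 27 14 28
f 27 28 16
f 28 14 29
f 28 29 16
f 29 14 30
f 29 30 16
f 30 14 31
f 30 31 16
f 31 14 15
f 31 15 16
f 32 69 48
f 69 43 72
f 48 72 37
f 69 72 48
f 32 48 44
f 48 37 49
f 44 49 33
f 48 49 44
f 32 44 53
f 44 33 54
f 53 54 39
f 44 54 53
f 32 53 65
f 53 39 68
f 65 68 42
f 53 68 65
f 32 65 69
f 65 42 73
f 69 73 43
f 65 73 69
f 33 49 60
f 49 37 63
f 60 63 41
f 49 63 60
f 37 72 50
f 72 43 71
f 50 71 36
f 72 71 50
f 43 73 70
f 73 42 66
f 70 66 34
f 73 66 70
f 42 68 67
f 68 39 55
f 67 55 38
f 68 55 67
f 39 54 59
f 54 33 56
f 59 56 40
f 54 56 59
f 35 61 47
f 61 41 62
f 47 62 36
f 61 62 47
f 35 47 45
f 47 36 46
f 45 46 34
f 47 46 45
f 35 45 52
f 45 34 51
f 52 51 38
f 45 51 52
f 35 52 57
f 52 38 58
f 57 58 40
f 52 58 57
f 35 57 61
f 57 40 64
f 61 64 41
f 57 64 61
f 36 62 50
f 62 41 63
f 50 63 37
f 62 63 50
f 34 46 70
f 46 36 71
f 70 71 43
f 46 71 70
f 38 51 67
f 51 34 66
f 67 66 42
f 51 66 67
f 40 58 59
f 58 38 55
f 59 55 39
f 58 55 59
f 41 64 60
f 64 40 56
f 60 56 33
f 64 56 60



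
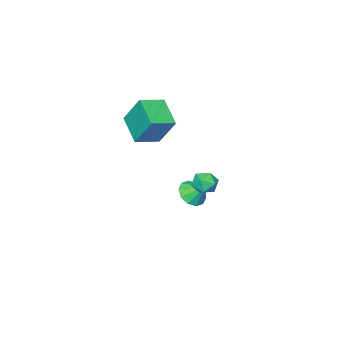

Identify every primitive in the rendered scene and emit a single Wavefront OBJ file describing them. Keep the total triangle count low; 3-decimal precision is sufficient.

v 0.902 -4.184 2.458
v 0.718 -3.273 4.011
v 1.521 -2.788 1.712
v 1.338 -1.876 3.265
v 2.142 -4.544 2.815
v 1.959 -3.632 4.368
v 2.762 -3.147 2.069
v 2.578 -2.236 3.622
v 1.268 -0.856 -1.116
v 2.048 -0.832 -0.995
v 1.132 -0.144 -0.384
v 1.938 -0.502 -1.337
v 1.572 -0.307 -1.595
v 1.09 -0.322 -1.669
v 0.676 -0.541 -1.533
v 0.488 -0.88 -1.237
v 0.597 -1.211 -0.895
v 0.963 -1.406 -0.637
v 1.446 -1.391 -0.562
v 1.86 -1.172 -0.699
v 3.928 3.132 2.647
v 4.369 2.688 2.894
v 3.491 2.352 2.026
v 3.932 1.908 2.273
v 3.447 2.156 2.668
v 3.717 2.637 3.052
v 4.143 2.403 1.868
v 4.413 2.884 2.252
v 4.502 2.237 2.413
v 4.071 2.084 2.907
v 3.789 2.956 2.013
v 3.358 2.803 2.507
f 2 4 1
f 5 2 1
f 1 4 3
f 3 5 1
f 2 8 4
f 6 2 5
f 6 8 2
f 4 8 3
f 7 5 3
f 3 8 7
f 7 6 5
f 8 6 7
f 10 9 12
f 10 12 11
f 12 9 13
f 12 13 11
f 13 9 14
f 13 14 11
f 14 9 15
f 14 15 11
f 15 9 16
f 15 16 11
f 16 9 17
f 16 17 11
f 17 9 18
f 17 18 11
f 18 9 19
f 18 19 11
f 19 9 20
f 19 20 11
f 20 9 10
f 20 10 11
f 21 32 26
f 21 26 22
f 21 22 28
f 21 28 31
f 21 31 32
f 22 26 30
f 26 32 25
f 32 31 23
f 31 28 27
f 28 22 29
f 24 30 25
f 24 25 23
f 24 23 27
f 24 27 29
f 24 29 30
f 25 30 26
f 23 25 32
f 27 23 31
f 29 27 28
f 30 29 22



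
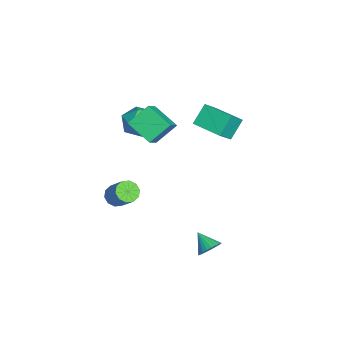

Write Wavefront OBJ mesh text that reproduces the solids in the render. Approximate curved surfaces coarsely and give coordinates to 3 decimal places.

v 0.259 -3.182 -2.442
v 0.729 -2.882 -2.944
v 1.692 -2.279 -1.679
v 1.221 -2.578 -1.178
v 0.404 -2.566 -2.846
v 1.367 -1.963 -1.582
v 0.023 -2.486 -2.595
v 0.986 -1.883 -1.33
v -0.268 -2.671 -2.285
v 0.695 -2.068 -1.02
v -0.358 -3.051 -2.035
v 0.605 -2.448 -0.771
v -0.212 -3.481 -1.941
v 0.751 -2.878 -0.676
v 0.113 -3.797 -2.038
v 1.076 -3.194 -0.774
v 0.494 -3.877 -2.29
v 1.457 -3.274 -1.025
v 0.785 -3.692 -2.6
v 1.748 -3.089 -1.335
v 0.875 -3.312 -2.849
v 1.838 -2.709 -1.585
v -4.443 3.006 0.972
v -3.528 2.25 2.19
v -3.149 4.435 0.888
v -2.235 3.68 2.106
v -3.665 2.24 -0.086
v -2.751 1.485 1.132
v -2.372 3.67 -0.17
v -1.457 2.914 1.048
v -4.818 -0.987 0.065
v -4.297 -0.647 1.077
v -3.583 -2.453 -0.077
v -3.062 -2.113 0.935
v -4.162 -2.56 0.955
v -4.926 -1.654 1.043
v -2.954 -1.446 -0.043
v -3.718 -0.54 0.045
v -3.145 -0.93 1.01
v -3.891 -1.619 1.627
v -3.989 -1.481 -0.627
v -4.735 -2.17 -0.01
v 4.093 1.812 -4.104
v 4.543 1.189 -4.061
v 3.187 1.208 -3.396
v 4.631 1.342 -3.817
v 4.637 1.566 -3.618
v 4.561 1.828 -3.493
v 4.413 2.088 -3.46
v 4.217 2.305 -3.526
v 4.001 2.448 -3.68
v 3.8 2.494 -3.899
v 3.644 2.436 -4.148
v 3.556 2.283 -4.391
v 3.549 2.058 -4.591
v 3.626 1.796 -4.716
v 3.774 1.536 -4.748
v 3.97 1.319 -4.683
v 4.185 1.176 -4.529
v 4.387 1.13 -4.31
v -2.544 -1.898 1.577
v -1.157 -2.385 2.873
v -3.061 -0.665 2.593
v -1.674 -1.152 3.89
v -1.386 -0.748 0.77
v 0.001 -1.235 2.067
v -1.903 0.485 1.787
v -0.516 -0.002 3.083
f 2 1 5
f 2 5 3
f 3 5 6
f 3 6 4
f 5 1 7
f 5 7 6
f 6 7 8
f 6 8 4
f 7 1 9
f 7 9 8
f 8 9 10
f 8 10 4
f 9 1 11
f 9 11 10
f 10 11 12
f 10 12 4
f 11 1 13
f 11 13 12
f 12 13 14
f 12 14 4
f 13 1 15
f 13 15 14
f 14 15 16
f 14 16 4
f 15 1 17
f 15 17 16
f 16 17 18
f 16 18 4
f 17 1 19
f 17 19 18
f 18 19 20
f 18 20 4
f 19 1 21
f 19 21 20
f 20 21 22
f 20 22 4
f 21 1 2
f 21 2 22
f 22 2 3
f 22 3 4
f 24 26 23
f 27 24 23
f 23 26 25
f 25 27 23
f 24 30 26
f 28 24 27
f 28 30 24
f 26 30 25
f 29 27 25
f 25 30 29
f 29 28 27
f 30 28 29
f 31 42 36
f 31 36 32
f 31 32 38
f 31 38 41
f 31 41 42
f 32 36 40
f 36 42 35
f 42 41 33
f 41 38 37
f 38 32 39
f 34 40 35
f 34 35 33
f 34 33 37
f 34 37 39
f 34 39 40
f 35 40 36
f 33 35 42
f 37 33 41
f 39 37 38
f 40 39 32
f 44 43 46
f 44 46 45
f 46 43 47
f 46 47 45
f 47 43 48
f 47 48 45
f 48 43 49
f 48 49 45
f 49 43 50
f 49 50 45
f 50 43 51
f 50 51 45
f 51 43 52
f 51 52 45
f 52 43 53
f 52 53 45
f 53 43 54
f 53 54 45
f 54 43 55
f 54 55 45
f 55 43 56
f 55 56 45
f 56 43 57
f 56 57 45
f 57 43 58
f 57 58 45
f 58 43 59
f 58 59 45
f 59 43 60
f 59 60 45
f 60 43 44
f 60 44 45
f 62 64 61
f 65 62 61
f 61 64 63
f 63 65 61
f 62 68 64
f 66 62 65
f 66 68 62
f 64 68 63
f 67 65 63
f 63 68 67
f 67 66 65
f 68 66 67



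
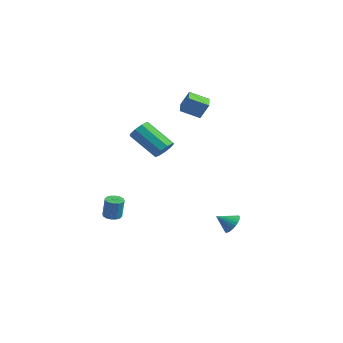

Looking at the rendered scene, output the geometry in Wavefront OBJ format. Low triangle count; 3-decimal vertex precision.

v 0.407 -3.622 -2.927
v 0.801 -3.231 -2.996
v 1.007 -3.206 -1.682
v 0.613 -3.598 -1.613
v 0.554 -3.083 -2.96
v 0.76 -3.058 -1.646
v 0.268 -3.08 -2.915
v 0.474 -3.055 -1.602
v 0.019 -3.222 -2.874
v 0.225 -3.197 -1.56
v -0.126 -3.472 -2.846
v 0.08 -3.447 -1.532
v -0.129 -3.762 -2.84
v 0.078 -3.737 -1.527
v 0.013 -4.014 -2.858
v 0.219 -3.989 -1.544
v 0.26 -4.162 -2.894
v 0.466 -4.137 -1.58
v 0.546 -4.165 -2.938
v 0.752 -4.14 -1.625
v 0.795 -4.023 -2.98
v 1.001 -3.998 -1.666
v 0.94 -3.773 -3.008
v 1.146 -3.748 -1.694
v 0.942 -3.483 -3.013
v 1.149 -3.458 -1.7
v 3.842 -2.654 3.063
v 4.195 -2.381 3.615
v 2.611 -2.874 4.87
v 2.258 -3.146 4.317
v 3.922 -2.037 3.406
v 2.338 -2.53 4.661
v 3.613 -1.982 3.037
v 2.028 -2.475 4.291
v 3.41 -2.241 2.679
v 1.826 -2.734 3.933
v 3.41 -2.693 2.501
v 1.825 -3.186 3.755
v 3.612 -3.126 2.586
v 2.027 -3.619 3.84
v 3.922 -3.339 2.894
v 2.337 -3.832 4.148
v 4.194 -3.23 3.281
v 2.61 -3.723 4.535
v 4.302 -2.852 3.566
v 2.718 -3.345 4.82
v 4.087 2.225 -4.141
v 4.715 1.911 -3.942
v 3.513 1.495 -3.479
v 4.689 2.112 -3.742
v 4.57 2.331 -3.603
v 4.378 2.534 -3.547
v 4.142 2.689 -3.58
v 3.898 2.774 -3.699
v 3.682 2.776 -3.885
v 3.528 2.693 -4.11
v 3.459 2.539 -4.339
v 3.486 2.338 -4.539
v 3.604 2.119 -4.678
v 3.796 1.916 -4.734
v 4.032 1.76 -4.701
v 4.277 1.675 -4.582
v 4.493 1.674 -4.396
v 4.647 1.757 -4.171
v -2.112 3.699 3.226
v -1.69 4.021 4.28
v -1.337 4.606 2.639
v -0.915 4.928 3.693
v -1.265 2.912 3.127
v -0.843 3.234 4.181
v -0.49 3.819 2.54
v -0.068 4.141 3.594
f 2 1 5
f 2 5 3
f 3 5 6
f 3 6 4
f 5 1 7
f 5 7 6
f 6 7 8
f 6 8 4
f 7 1 9
f 7 9 8
f 8 9 10
f 8 10 4
f 9 1 11
f 9 11 10
f 10 11 12
f 10 12 4
f 11 1 13
f 11 13 12
f 12 13 14
f 12 14 4
f 13 1 15
f 13 15 14
f 14 15 16
f 14 16 4
f 15 1 17
f 15 17 16
f 16 17 18
f 16 18 4
f 17 1 19
f 17 19 18
f 18 19 20
f 18 20 4
f 19 1 21
f 19 21 20
f 20 21 22
f 20 22 4
f 21 1 23
f 21 23 22
f 22 23 24
f 22 24 4
f 23 1 25
f 23 25 24
f 24 25 26
f 24 26 4
f 25 1 2
f 25 2 26
f 26 2 3
f 26 3 4
f 28 27 31
f 28 31 29
f 29 31 32
f 29 32 30
f 31 27 33
f 31 33 32
f 32 33 34
f 32 34 30
f 33 27 35
f 33 35 34
f 34 35 36
f 34 36 30
f 35 27 37
f 35 37 36
f 36 37 38
f 36 38 30
f 37 27 39
f 37 39 38
f 38 39 40
f 38 40 30
f 39 27 41
f 39 41 40
f 40 41 42
f 40 42 30
f 41 27 43
f 41 43 42
f 42 43 44
f 42 44 30
f 43 27 45
f 43 45 44
f 44 45 46
f 44 46 30
f 45 27 28
f 45 28 46
f 46 28 29
f 46 29 30
f 48 47 50
f 48 50 49
f 50 47 51
f 50 51 49
f 51 47 52
f 51 52 49
f 52 47 53
f 52 53 49
f 53 47 54
f 53 54 49
f 54 47 55
f 54 55 49
f 55 47 56
f 55 56 49
f 56 47 57
f 56 57 49
f 57 47 58
f 57 58 49
f 58 47 59
f 58 59 49
f 59 47 60
f 59 60 49
f 60 47 61
f 60 61 49
f 61 47 62
f 61 62 49
f 62 47 63
f 62 63 49
f 63 47 64
f 63 64 49
f 64 47 48
f 64 48 49
f 66 68 65
f 69 66 65
f 65 68 67
f 67 69 65
f 66 72 68
f 70 66 69
f 70 72 66
f 68 72 67
f 71 69 67
f 67 72 71
f 71 70 69
f 72 70 71



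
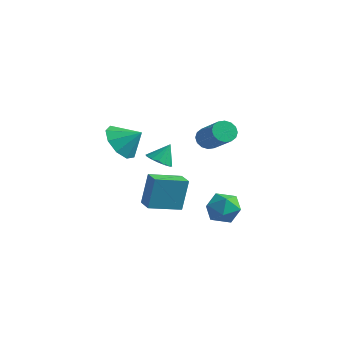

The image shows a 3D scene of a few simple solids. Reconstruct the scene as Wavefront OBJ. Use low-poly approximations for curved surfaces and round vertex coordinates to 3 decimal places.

v 0.281 -4.129 -0.404
v 0.316 -3.715 1.141
v -0.464 -3.71 -0.499
v -0.429 -3.296 1.046
v 1.049 -2.844 -0.766
v 1.084 -2.43 0.779
v 0.304 -2.425 -0.861
v 0.339 -2.011 0.684
v 0.338 0.873 -2.022
v 1.054 0.839 -1.471
v 0.666 -0.459 -2.529
v 1.382 -0.493 -1.978
v 0.546 -0.523 -1.635
v 0.343 0.301 -1.321
v 1.377 0.079 -2.679
v 1.174 0.903 -2.365
v 1.696 0.349 -1.877
v 1.183 -0.023 -1.232
v 0.537 0.403 -2.768
v 0.024 0.031 -2.123
v -3.515 -1.547 1.315
v -2.789 -1.976 0.707
v -2.665 -1.113 2.025
v -2.938 -1.318 0.482
v -3.357 -0.767 0.647
v -3.85 -0.581 1.124
v -4.187 -0.848 1.692
v -4.209 -1.442 2.083
v -3.907 -2.085 2.115
v -3.422 -2.477 1.773
v -2.98 -2.434 1.217
v -1.951 2.579 0.506
v -1.572 2.572 0.015
v -0.171 2.015 1.103
v -0.549 2.021 1.594
v -1.548 2.868 0.135
v -0.146 2.311 1.223
v -1.631 3.087 0.354
v -0.229 2.53 1.442
v -1.8 3.17 0.614
v -0.398 2.613 1.702
v -2.009 3.094 0.845
v -0.608 2.537 1.933
v -2.203 2.88 0.985
v -0.801 2.323 2.073
v -2.329 2.585 0.997
v -0.928 2.028 2.085
v -2.354 2.289 0.877
v -0.952 1.732 1.965
v -2.271 2.07 0.658
v -0.869 1.513 1.746
v -2.102 1.987 0.398
v -0.7 1.43 1.486
v -1.892 2.063 0.167
v -0.491 1.506 1.255
v -1.699 2.277 0.027
v -0.297 1.72 1.115
v 0.288 -3.435 2.142
v 0.787 -3.173 1.861
v 0.492 -2.925 2.978
v 0.539 -2.971 1.798
v 0.224 -2.893 1.827
v -0.074 -2.96 1.941
v -0.275 -3.155 2.109
v -0.325 -3.424 2.285
v -0.211 -3.697 2.423
v 0.037 -3.899 2.486
v 0.352 -3.977 2.457
v 0.65 -3.909 2.343
v 0.851 -3.715 2.176
v 0.902 -3.445 1.999
f 2 4 1
f 5 2 1
f 1 4 3
f 3 5 1
f 2 8 4
f 6 2 5
f 6 8 2
f 4 8 3
f 7 5 3
f 3 8 7
f 7 6 5
f 8 6 7
f 9 20 14
f 9 14 10
f 9 10 16
f 9 16 19
f 9 19 20
f 10 14 18
f 14 20 13
f 20 19 11
f 19 16 15
f 16 10 17
f 12 18 13
f 12 13 11
f 12 11 15
f 12 15 17
f 12 17 18
f 13 18 14
f 11 13 20
f 15 11 19
f 17 15 16
f 18 17 10
f 22 21 24
f 22 24 23
f 24 21 25
f 24 25 23
f 25 21 26
f 25 26 23
f 26 21 27
f 26 27 23
f 27 21 28
f 27 28 23
f 28 21 29
f 28 29 23
f 29 21 30
f 29 30 23
f 30 21 31
f 30 31 23
f 31 21 22
f 31 22 23
f 33 32 36
f 33 36 34
f 34 36 37
f 34 37 35
f 36 32 38
f 36 38 37
f 37 38 39
f 37 39 35
f 38 32 40
f 38 40 39
f 39 40 41
f 39 41 35
f 40 32 42
f 40 42 41
f 41 42 43
f 41 43 35
f 42 32 44
f 42 44 43
f 43 44 45
f 43 45 35
f 44 32 46
f 44 46 45
f 45 46 47
f 45 47 35
f 46 32 48
f 46 48 47
f 47 48 49
f 47 49 35
f 48 32 50
f 48 50 49
f 49 50 51
f 49 51 35
f 50 32 52
f 50 52 51
f 51 52 53
f 51 53 35
f 52 32 54
f 52 54 53
f 53 54 55
f 53 55 35
f 54 32 56
f 54 56 55
f 55 56 57
f 55 57 35
f 56 32 33
f 56 33 57
f 57 33 34
f 57 34 35
f 59 58 61
f 59 61 60
f 61 58 62
f 61 62 60
f 62 58 63
f 62 63 60
f 63 58 64
f 63 64 60
f 64 58 65
f 64 65 60
f 65 58 66
f 65 66 60
f 66 58 67
f 66 67 60
f 67 58 68
f 67 68 60
f 68 58 69
f 68 69 60
f 69 58 70
f 69 70 60
f 70 58 71
f 70 71 60
f 71 58 59
f 71 59 60



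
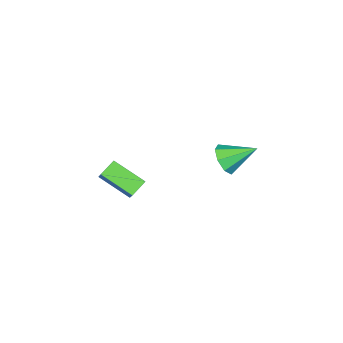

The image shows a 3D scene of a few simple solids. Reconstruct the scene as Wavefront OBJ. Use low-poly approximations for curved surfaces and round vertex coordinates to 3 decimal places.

v 3.706 -0.136 -1.539
v 4.291 -1.805 -0.583
v 2.77 -0.193 -1.066
v 3.355 -1.862 -0.11
v 4.105 0.502 -0.67
v 4.69 -1.167 0.286
v 3.169 0.445 -0.197
v 3.754 -1.224 0.759
v -2.756 0.165 -2.282
v -2.035 0.856 -2.331
v -3.884 1.415 -1.258
v -2.522 0.899 -2.919
v -3.146 0.512 -3.135
v -3.542 -0.078 -2.85
v -3.477 -0.526 -2.233
v -2.99 -0.569 -1.644
v -2.366 -0.181 -1.428
v -1.97 0.409 -1.713
f 2 4 1
f 5 2 1
f 1 4 3
f 3 5 1
f 2 8 4
f 6 2 5
f 6 8 2
f 4 8 3
f 7 5 3
f 3 8 7
f 7 6 5
f 8 6 7
f 10 9 12
f 10 12 11
f 12 9 13
f 12 13 11
f 13 9 14
f 13 14 11
f 14 9 15
f 14 15 11
f 15 9 16
f 15 16 11
f 16 9 17
f 16 17 11
f 17 9 18
f 17 18 11
f 18 9 10
f 18 10 11



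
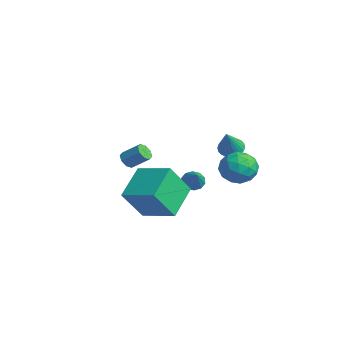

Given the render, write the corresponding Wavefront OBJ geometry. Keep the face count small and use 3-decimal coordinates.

v -3.66 3.19 -3.107
v -3.219 3.439 -3.529
v -2.56 2.89 -2.133
v -3.348 3.742 -3.289
v -3.597 3.835 -2.98
v -3.87 3.681 -2.718
v -4.063 3.34 -2.606
v -4.102 2.941 -2.684
v -3.973 2.638 -2.924
v -3.724 2.546 -3.234
v -3.451 2.699 -3.495
v -3.258 3.041 -3.608
v 2.193 -3.137 2.27
v 2.63 -3.366 2.107
v 3.245 -2.692 2.807
v 2.807 -2.463 2.97
v 2.533 -3.049 1.887
v 3.148 -2.375 2.587
v 2.237 -2.784 1.891
v 2.851 -2.11 2.591
v 1.915 -2.725 2.117
v 2.529 -2.051 2.817
v 1.755 -2.908 2.433
v 2.37 -2.234 3.133
v 1.852 -3.225 2.653
v 2.467 -2.551 3.353
v 2.149 -3.49 2.649
v 2.763 -2.816 3.349
v 2.471 -3.549 2.423
v 3.085 -2.875 3.123
v -1.339 4.243 0.163
v -0.698 4.463 -0.08
v -0.561 3.557 1.597
v -0.779 4.686 0.071
v -0.945 4.841 0.235
v -1.171 4.906 0.389
v -1.423 4.869 0.508
v -1.662 4.738 0.575
v -1.852 4.53 0.578
v -1.964 4.28 0.519
v -1.98 4.023 0.406
v -1.899 3.8 0.255
v -1.733 3.645 0.091
v -1.507 3.58 -0.063
v -1.255 3.617 -0.182
v -1.016 3.748 -0.249
v -0.826 3.955 -0.253
v -0.714 4.206 -0.194
v -0.024 4.423 0.277
v 0.777 4.759 -0.388
v -0.057 2.861 -0.552
v 0.744 3.197 -1.217
v 0.952 3.014 -0.159
v 0.972 3.979 0.354
v -0.252 3.641 -1.294
v -0.232 4.606 -0.781
v 0.636 4.275 -1.358
v 1.38 3.888 -0.657
v -0.66 3.732 -0.283
v 0.084 3.345 0.418
v 0.379 4.729 0.017
v 0.341 2.891 -0.957
v 0.463 2.784 -0.336
v 0.934 2.981 -0.726
v 0.494 4.27 0.453
v 0.965 4.468 0.062
v 1.068 3.441 0.197
v -0.245 3.152 -1.002
v 0.226 3.35 -1.393
v -0.214 4.639 -0.214
v 0.257 4.836 -0.604
v -0.348 4.179 -1.137
v 0.767 4.642 -0.944
v 0.748 3.723 -1.431
v 0.162 3.984 -1.476
v 0.174 4.552 -1.175
v 1.205 4.414 -0.531
v 1.185 3.495 -1.019
v 1.308 3.388 -0.397
v 1.319 3.955 -0.096
v 1.122 4.129 -1.102
v -0.465 4.125 0.079
v -0.485 3.206 -0.409
v -0.599 3.665 -0.844
v -0.588 4.232 -0.543
v -0.028 3.897 0.491
v -0.047 2.978 0.004
v 0.546 3.068 0.235
v 0.558 3.636 0.536
v -0.402 3.491 0.162
v 0.181 -1.453 -2.869
v 0.315 -2.654 -1.102
v -1.007 -0.024 -1.808
v -0.873 -1.225 -0.041
v 1.873 -0.455 -2.319
v 2.007 -1.656 -0.552
v 0.685 0.974 -1.258
v 0.819 -0.227 0.509
f 2 1 4
f 2 4 3
f 4 1 5
f 4 5 3
f 5 1 6
f 5 6 3
f 6 1 7
f 6 7 3
f 7 1 8
f 7 8 3
f 8 1 9
f 8 9 3
f 9 1 10
f 9 10 3
f 10 1 11
f 10 11 3
f 11 1 12
f 11 12 3
f 12 1 2
f 12 2 3
f 14 13 17
f 14 17 15
f 15 17 18
f 15 18 16
f 17 13 19
f 17 19 18
f 18 19 20
f 18 20 16
f 19 13 21
f 19 21 20
f 20 21 22
f 20 22 16
f 21 13 23
f 21 23 22
f 22 23 24
f 22 24 16
f 23 13 25
f 23 25 24
f 24 25 26
f 24 26 16
f 25 13 27
f 25 27 26
f 26 27 28
f 26 28 16
f 27 13 29
f 27 29 28
f 28 29 30
f 28 30 16
f 29 13 14
f 29 14 30
f 30 14 15
f 30 15 16
f 32 31 34
f 32 34 33
f 34 31 35
f 34 35 33
f 35 31 36
f 35 36 33
f 36 31 37
f 36 37 33
f 37 31 38
f 37 38 33
f 38 31 39
f 38 39 33
f 39 31 40
f 39 40 33
f 40 31 41
f 40 41 33
f 41 31 42
f 41 42 33
f 42 31 43
f 42 43 33
f 43 31 44
f 43 44 33
f 44 31 45
f 44 45 33
f 45 31 46
f 45 46 33
f 46 31 47
f 46 47 33
f 47 31 48
f 47 48 33
f 48 31 32
f 48 32 33
f 49 86 65
f 86 60 89
f 65 89 54
f 86 89 65
f 49 65 61
f 65 54 66
f 61 66 50
f 65 66 61
f 49 61 70
f 61 50 71
f 70 71 56
f 61 71 70
f 49 70 82
f 70 56 85
f 82 85 59
f 70 85 82
f 49 82 86
f 82 59 90
f 86 90 60
f 82 90 86
f 50 66 77
f 66 54 80
f 77 80 58
f 66 80 77
f 54 89 67
f 89 60 88
f 67 88 53
f 89 88 67
f 60 90 87
f 90 59 83
f 87 83 51
f 90 83 87
f 59 85 84
f 85 56 72
f 84 72 55
f 85 72 84
f 56 71 76
f 71 50 73
f 76 73 57
f 71 73 76
f 52 78 64
f 78 58 79
f 64 79 53
f 78 79 64
f 52 64 62
f 64 53 63
f 62 63 51
f 64 63 62
f 52 62 69
f 62 51 68
f 69 68 55
f 62 68 69
f 52 69 74
f 69 55 75
f 74 75 57
f 69 75 74
f 52 74 78
f 74 57 81
f 78 81 58
f 74 81 78
f 53 79 67
f 79 58 80
f 67 80 54
f 79 80 67
f 51 63 87
f 63 53 88
f 87 88 60
f 63 88 87
f 55 68 84
f 68 51 83
f 84 83 59
f 68 83 84
f 57 75 76
f 75 55 72
f 76 72 56
f 75 72 76
f 58 81 77
f 81 57 73
f 77 73 50
f 81 73 77
f 92 94 91
f 95 92 91
f 91 94 93
f 93 95 91
f 92 98 94
f 96 92 95
f 96 98 92
f 94 98 93
f 97 95 93
f 93 98 97
f 97 96 95
f 98 96 97



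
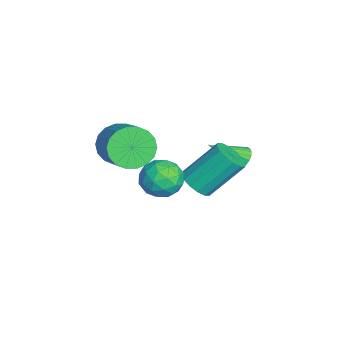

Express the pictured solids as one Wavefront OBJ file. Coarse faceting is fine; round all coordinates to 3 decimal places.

v -2.188 2.513 -1.061
v -1.656 2.493 -1.234
v -1.892 1.067 0.021
v -1.642 2.634 -1.049
v -1.722 2.754 -0.867
v -1.883 2.833 -0.718
v -2.096 2.856 -0.628
v -2.326 2.82 -0.613
v -2.532 2.731 -0.676
v -2.678 2.604 -0.805
v -2.74 2.461 -0.979
v -2.706 2.328 -1.166
v -2.583 2.226 -1.336
v -2.392 2.174 -1.458
v -2.165 2.181 -1.511
v -1.943 2.245 -1.487
v -1.763 2.355 -1.389
v 2.891 -0.356 2.538
v 3.686 -0.451 2.053
v 2.274 -1.489 1.747
v 3.069 -1.584 1.262
v 3.042 -1.816 2.168
v 3.424 -1.116 2.657
v 2.536 -0.824 1.143
v 2.918 -0.124 1.632
v 3.467 -0.74 1.191
v 3.78 -1.353 1.825
v 2.18 -0.587 1.975
v 2.493 -1.2 2.609
v 3.343 -0.304 2.365
v 2.617 -1.636 1.435
v 2.601 -1.773 1.968
v 3.069 -1.829 1.683
v 3.189 -0.694 2.72
v 3.656 -0.75 2.435
v 3.278 -1.553 2.503
v 2.304 -1.19 1.365
v 2.771 -1.246 1.08
v 2.891 -0.111 2.117
v 3.359 -0.167 1.832
v 2.682 -0.387 1.297
v 3.681 -0.53 1.574
v 3.318 -1.196 1.108
v 3.005 -0.749 1.038
v 3.229 -0.338 1.326
v 3.865 -0.89 1.946
v 3.502 -1.556 1.481
v 3.487 -1.693 2.014
v 3.711 -1.281 2.301
v 3.736 -1.06 1.439
v 2.458 -0.384 2.319
v 2.095 -1.05 1.854
v 2.249 -0.659 1.499
v 2.473 -0.247 1.786
v 2.642 -0.744 2.692
v 2.279 -1.41 2.226
v 2.731 -1.602 2.474
v 2.955 -1.191 2.762
v 2.224 -0.88 2.361
v -1.488 -2.514 0.48
v -0.932 -3.165 -0.092
v 0.604 -2.697 0.867
v 0.048 -2.046 1.44
v -0.904 -2.773 -0.328
v 0.632 -2.305 0.632
v -0.992 -2.33 -0.403
v 0.544 -1.861 0.556
v -1.178 -1.923 -0.304
v 0.357 -1.455 0.655
v -1.425 -1.633 -0.049
v 0.11 -1.165 0.91
v -1.685 -1.518 0.31
v -0.15 -1.049 1.269
v -1.906 -1.6 0.703
v -0.371 -1.131 1.663
v -2.044 -1.863 1.053
v -0.508 -1.395 2.012
v -2.072 -2.255 1.288
v -0.536 -1.787 2.248
v -1.984 -2.699 1.364
v -0.448 -2.23 2.323
v -1.797 -3.105 1.265
v -0.262 -2.637 2.224
v -1.55 -3.395 1.01
v -0.015 -2.927 1.969
v -1.29 -3.511 0.651
v 0.245 -3.042 1.61
v -1.069 -3.429 0.257
v 0.466 -2.96 1.217
v 1.089 0.431 0.006
v 1.786 0.743 -0.156
v 1.508 2.14 1.332
v 0.811 1.829 1.494
v 1.525 0.942 -0.391
v 1.247 2.339 1.097
v 1.148 1.004 -0.521
v 0.87 2.401 0.968
v 0.755 0.913 -0.509
v 0.476 2.31 0.98
v 0.451 0.693 -0.359
v 0.173 2.09 1.129
v 0.318 0.403 -0.111
v 0.04 1.8 1.377
v 0.392 0.12 0.168
v 0.114 1.517 1.656
v 0.653 -0.079 0.403
v 0.375 1.318 1.891
v 1.03 -0.141 0.532
v 0.752 1.256 2.021
v 1.424 -0.05 0.52
v 1.145 1.347 2.009
v 1.727 0.17 0.371
v 1.449 1.567 1.859
v 1.86 0.46 0.123
v 1.582 1.857 1.611
f 2 1 4
f 2 4 3
f 4 1 5
f 4 5 3
f 5 1 6
f 5 6 3
f 6 1 7
f 6 7 3
f 7 1 8
f 7 8 3
f 8 1 9
f 8 9 3
f 9 1 10
f 9 10 3
f 10 1 11
f 10 11 3
f 11 1 12
f 11 12 3
f 12 1 13
f 12 13 3
f 13 1 14
f 13 14 3
f 14 1 15
f 14 15 3
f 15 1 16
f 15 16 3
f 16 1 17
f 16 17 3
f 17 1 2
f 17 2 3
f 18 55 34
f 55 29 58
f 34 58 23
f 55 58 34
f 18 34 30
f 34 23 35
f 30 35 19
f 34 35 30
f 18 30 39
f 30 19 40
f 39 40 25
f 30 40 39
f 18 39 51
f 39 25 54
f 51 54 28
f 39 54 51
f 18 51 55
f 51 28 59
f 55 59 29
f 51 59 55
f 19 35 46
f 35 23 49
f 46 49 27
f 35 49 46
f 23 58 36
f 58 29 57
f 36 57 22
f 58 57 36
f 29 59 56
f 59 28 52
f 56 52 20
f 59 52 56
f 28 54 53
f 54 25 41
f 53 41 24
f 54 41 53
f 25 40 45
f 40 19 42
f 45 42 26
f 40 42 45
f 21 47 33
f 47 27 48
f 33 48 22
f 47 48 33
f 21 33 31
f 33 22 32
f 31 32 20
f 33 32 31
f 21 31 38
f 31 20 37
f 38 37 24
f 31 37 38
f 21 38 43
f 38 24 44
f 43 44 26
f 38 44 43
f 21 43 47
f 43 26 50
f 47 50 27
f 43 50 47
f 22 48 36
f 48 27 49
f 36 49 23
f 48 49 36
f 20 32 56
f 32 22 57
f 56 57 29
f 32 57 56
f 24 37 53
f 37 20 52
f 53 52 28
f 37 52 53
f 26 44 45
f 44 24 41
f 45 41 25
f 44 41 45
f 27 50 46
f 50 26 42
f 46 42 19
f 50 42 46
f 61 60 64
f 61 64 62
f 62 64 65
f 62 65 63
f 64 60 66
f 64 66 65
f 65 66 67
f 65 67 63
f 66 60 68
f 66 68 67
f 67 68 69
f 67 69 63
f 68 60 70
f 68 70 69
f 69 70 71
f 69 71 63
f 70 60 72
f 70 72 71
f 71 72 73
f 71 73 63
f 72 60 74
f 72 74 73
f 73 74 75
f 73 75 63
f 74 60 76
f 74 76 75
f 75 76 77
f 75 77 63
f 76 60 78
f 76 78 77
f 77 78 79
f 77 79 63
f 78 60 80
f 78 80 79
f 79 80 81
f 79 81 63
f 80 60 82
f 80 82 81
f 81 82 83
f 81 83 63
f 82 60 84
f 82 84 83
f 83 84 85
f 83 85 63
f 84 60 86
f 84 86 85
f 85 86 87
f 85 87 63
f 86 60 88
f 86 88 87
f 87 88 89
f 87 89 63
f 88 60 61
f 88 61 89
f 89 61 62
f 89 62 63
f 91 90 94
f 91 94 92
f 92 94 95
f 92 95 93
f 94 90 96
f 94 96 95
f 95 96 97
f 95 97 93
f 96 90 98
f 96 98 97
f 97 98 99
f 97 99 93
f 98 90 100
f 98 100 99
f 99 100 101
f 99 101 93
f 100 90 102
f 100 102 101
f 101 102 103
f 101 103 93
f 102 90 104
f 102 104 103
f 103 104 105
f 103 105 93
f 104 90 106
f 104 106 105
f 105 106 107
f 105 107 93
f 106 90 108
f 106 108 107
f 107 108 109
f 107 109 93
f 108 90 110
f 108 110 109
f 109 110 111
f 109 111 93
f 110 90 112
f 110 112 111
f 111 112 113
f 111 113 93
f 112 90 114
f 112 114 113
f 113 114 115
f 113 115 93
f 114 90 91
f 114 91 115
f 115 91 92
f 115 92 93



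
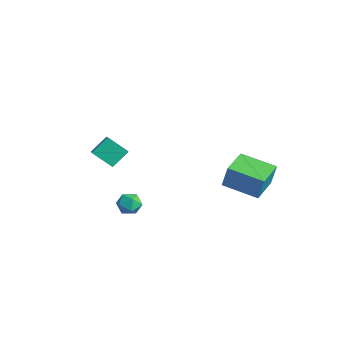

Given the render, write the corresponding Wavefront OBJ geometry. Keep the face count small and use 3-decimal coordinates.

v 1.951 3.614 -0.447
v 2.185 3.764 0.771
v 3.404 4.65 -0.854
v 3.638 4.799 0.365
v 2.882 2.301 -0.465
v 3.116 2.45 0.754
v 4.335 3.336 -0.871
v 4.569 3.486 0.347
v 2.407 -1.903 0.137
v 2.954 -1.922 -0.217
v 2.066 -2.778 -0.343
v 2.613 -2.797 -0.697
v 2.635 -2.915 -0.057
v 2.846 -2.374 0.241
v 2.174 -2.326 -0.801
v 2.385 -1.785 -0.503
v 2.81 -2.183 -0.796
v 3.095 -2.547 -0.337
v 1.925 -2.153 -0.223
v 2.21 -2.517 0.236
v -1.609 -0.958 -0.607
v -2.372 -1.625 0.158
v -1.635 -0.093 0.119
v -2.399 -0.76 0.885
v -0.961 -1.26 -0.225
v -1.725 -1.927 0.541
v -0.988 -0.395 0.502
v -1.751 -1.062 1.267
f 2 4 1
f 5 2 1
f 1 4 3
f 3 5 1
f 2 8 4
f 6 2 5
f 6 8 2
f 4 8 3
f 7 5 3
f 3 8 7
f 7 6 5
f 8 6 7
f 9 20 14
f 9 14 10
f 9 10 16
f 9 16 19
f 9 19 20
f 10 14 18
f 14 20 13
f 20 19 11
f 19 16 15
f 16 10 17
f 12 18 13
f 12 13 11
f 12 11 15
f 12 15 17
f 12 17 18
f 13 18 14
f 11 13 20
f 15 11 19
f 17 15 16
f 18 17 10
f 22 24 21
f 25 22 21
f 21 24 23
f 23 25 21
f 22 28 24
f 26 22 25
f 26 28 22
f 24 28 23
f 27 25 23
f 23 28 27
f 27 26 25
f 28 26 27



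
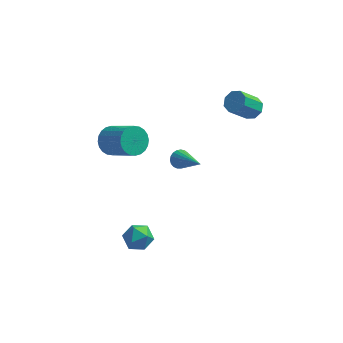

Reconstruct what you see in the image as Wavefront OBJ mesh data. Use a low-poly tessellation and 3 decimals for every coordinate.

v -2.473 -1.659 -4.134
v -1.723 -1.243 -3.925
v -2.137 -2.717 -3.235
v -1.387 -2.301 -3.026
v -2.163 -1.964 -2.773
v -2.371 -1.31 -3.329
v -1.489 -2.65 -3.831
v -1.697 -1.996 -4.387
v -1.114 -1.855 -3.738
v -1.531 -1.432 -3.084
v -2.329 -2.528 -4.076
v -2.746 -2.105 -3.422
v 0.16 -1.459 3.112
v 0.62 -1.247 2.873
v 1.38 -2.781 4.288
v 0.593 -1.107 3.058
v 0.491 -1.029 3.252
v 0.331 -1.025 3.422
v 0.142 -1.096 3.538
v -0.043 -1.229 3.58
v -0.194 -1.403 3.542
v -0.284 -1.586 3.429
v -0.296 -1.747 3.261
v -0.23 -1.858 3.067
v -0.097 -1.9 2.881
v 0.082 -1.866 2.735
v 0.273 -1.761 2.654
v 0.445 -1.605 2.652
v 0.568 -1.422 2.73
v -3.836 1.28 1.189
v -3.464 0.922 0.465
v -2.091 0.001 1.626
v -2.464 0.36 2.351
v -3.287 1.22 0.492
v -1.914 0.299 1.653
v -3.194 1.527 0.625
v -1.821 0.606 1.786
v -3.198 1.796 0.844
v -1.826 0.875 2.005
v -3.3 1.987 1.116
v -1.927 1.066 2.277
v -3.483 2.07 1.398
v -2.111 1.149 2.56
v -3.72 2.033 1.649
v -2.348 1.113 2.811
v -3.975 1.882 1.83
v -2.603 0.961 2.992
v -4.209 1.639 1.914
v -2.836 0.718 3.075
v -4.386 1.341 1.887
v -3.013 0.42 3.048
v -4.479 1.034 1.754
v -3.106 0.113 2.915
v -4.474 0.765 1.535
v -3.102 -0.156 2.696
v -4.373 0.574 1.263
v -3 -0.347 2.424
v -4.189 0.491 0.98
v -2.817 -0.43 2.142
v -3.952 0.527 0.729
v -2.58 -0.393 1.891
v -3.697 0.679 0.548
v -2.325 -0.242 1.71
v 3.143 3.734 2.651
v 3.691 3.787 3.083
v 2.845 3.079 4.242
v 2.297 3.026 3.809
v 3.368 4.214 3.108
v 2.522 3.506 4.267
v 2.913 4.36 2.865
v 2.067 3.651 4.024
v 2.593 4.139 2.496
v 1.747 3.43 3.655
v 2.595 3.681 2.218
v 1.749 2.973 3.377
v 2.918 3.254 2.193
v 2.072 2.546 3.352
v 3.373 3.109 2.436
v 2.527 2.4 3.595
v 3.693 3.33 2.805
v 2.847 2.621 3.964
f 1 12 6
f 1 6 2
f 1 2 8
f 1 8 11
f 1 11 12
f 2 6 10
f 6 12 5
f 12 11 3
f 11 8 7
f 8 2 9
f 4 10 5
f 4 5 3
f 4 3 7
f 4 7 9
f 4 9 10
f 5 10 6
f 3 5 12
f 7 3 11
f 9 7 8
f 10 9 2
f 14 13 16
f 14 16 15
f 16 13 17
f 16 17 15
f 17 13 18
f 17 18 15
f 18 13 19
f 18 19 15
f 19 13 20
f 19 20 15
f 20 13 21
f 20 21 15
f 21 13 22
f 21 22 15
f 22 13 23
f 22 23 15
f 23 13 24
f 23 24 15
f 24 13 25
f 24 25 15
f 25 13 26
f 25 26 15
f 26 13 27
f 26 27 15
f 27 13 28
f 27 28 15
f 28 13 29
f 28 29 15
f 29 13 14
f 29 14 15
f 31 30 34
f 31 34 32
f 32 34 35
f 32 35 33
f 34 30 36
f 34 36 35
f 35 36 37
f 35 37 33
f 36 30 38
f 36 38 37
f 37 38 39
f 37 39 33
f 38 30 40
f 38 40 39
f 39 40 41
f 39 41 33
f 40 30 42
f 40 42 41
f 41 42 43
f 41 43 33
f 42 30 44
f 42 44 43
f 43 44 45
f 43 45 33
f 44 30 46
f 44 46 45
f 45 46 47
f 45 47 33
f 46 30 48
f 46 48 47
f 47 48 49
f 47 49 33
f 48 30 50
f 48 50 49
f 49 50 51
f 49 51 33
f 50 30 52
f 50 52 51
f 51 52 53
f 51 53 33
f 52 30 54
f 52 54 53
f 53 54 55
f 53 55 33
f 54 30 56
f 54 56 55
f 55 56 57
f 55 57 33
f 56 30 58
f 56 58 57
f 57 58 59
f 57 59 33
f 58 30 60
f 58 60 59
f 59 60 61
f 59 61 33
f 60 30 62
f 60 62 61
f 61 62 63
f 61 63 33
f 62 30 31
f 62 31 63
f 63 31 32
f 63 32 33
f 65 64 68
f 65 68 66
f 66 68 69
f 66 69 67
f 68 64 70
f 68 70 69
f 69 70 71
f 69 71 67
f 70 64 72
f 70 72 71
f 71 72 73
f 71 73 67
f 72 64 74
f 72 74 73
f 73 74 75
f 73 75 67
f 74 64 76
f 74 76 75
f 75 76 77
f 75 77 67
f 76 64 78
f 76 78 77
f 77 78 79
f 77 79 67
f 78 64 80
f 78 80 79
f 79 80 81
f 79 81 67
f 80 64 65
f 80 65 81
f 81 65 66
f 81 66 67

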